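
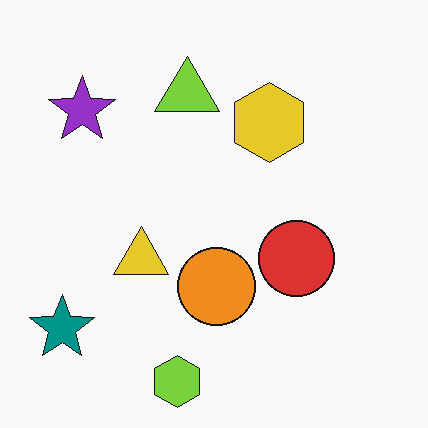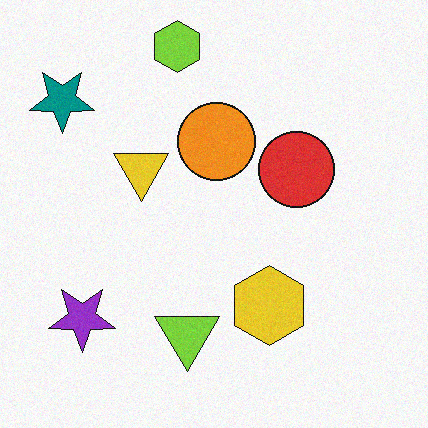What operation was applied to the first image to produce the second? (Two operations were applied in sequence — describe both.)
Flipped vertically (top ↔ bottom), then degraded with subtle gaussian noise.

The lime hexagon is in the bottom of the first image and the top of the second — shapes on opposite sides of the horizontal midline have swapped in a mirror flip. Random speckle covers the whole image, including the flat background.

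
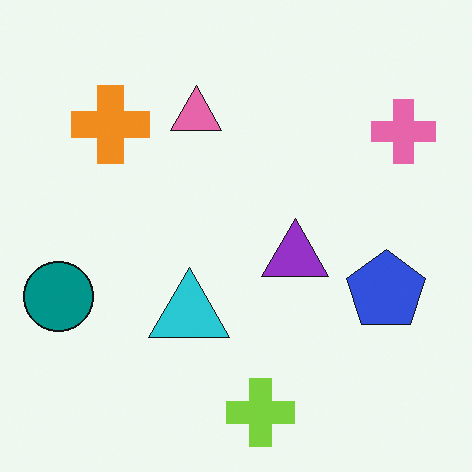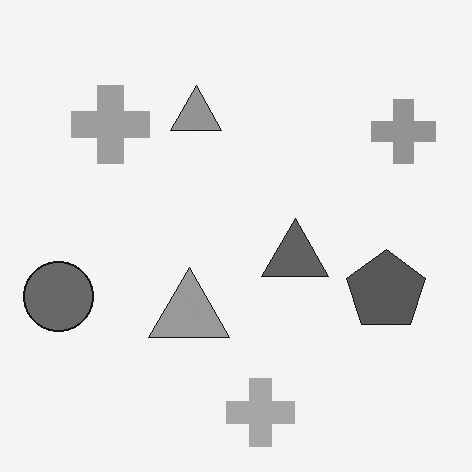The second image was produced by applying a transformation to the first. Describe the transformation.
The image was converted to grayscale.

All color is removed — every shape is now a shade of grey.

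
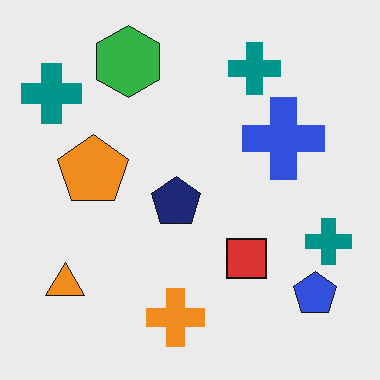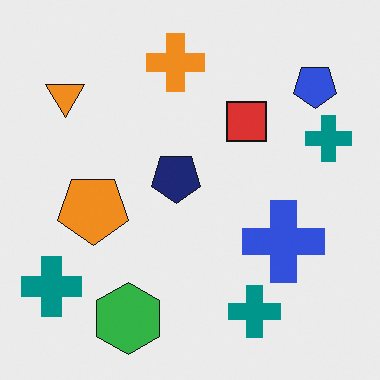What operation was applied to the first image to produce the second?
It was flipped vertically (top ↔ bottom).

The green hexagon is in the top of the first image and the bottom of the second — shapes on opposite sides of the horizontal midline have swapped in a mirror flip.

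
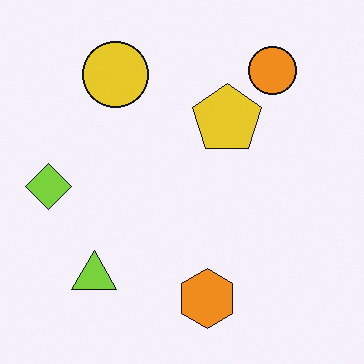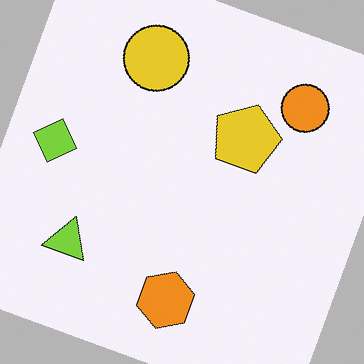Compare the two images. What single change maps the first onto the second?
Rotated clockwise by a clearly visible amount.

Every shape is tilted by the same angle and the image corners show triangular fill wedges — a whole-image rotation by a non-right angle.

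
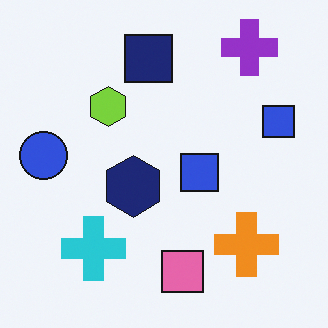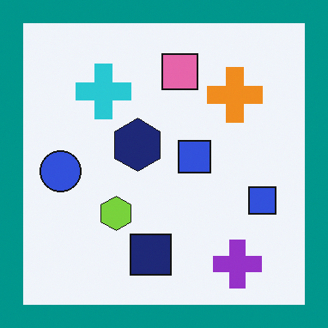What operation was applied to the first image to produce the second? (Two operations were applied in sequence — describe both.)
The second image is the first flipped vertically (top ↔ bottom), then framed with a teal border.

The purple cross is in the top-right of the first image and the bottom-right of the second — shapes on opposite sides of the horizontal midline have swapped in a mirror flip. A solid teal frame runs around the edge of the second image, with the content slightly shrunk inside it.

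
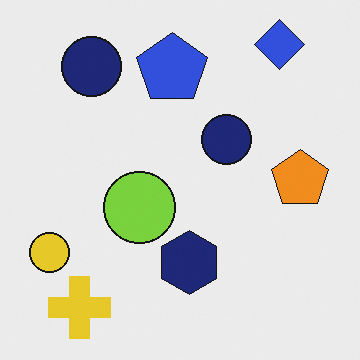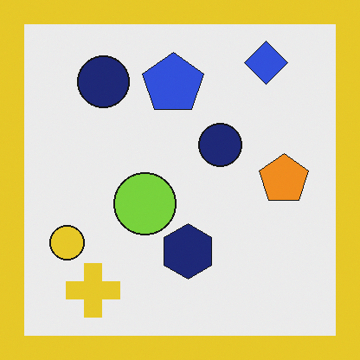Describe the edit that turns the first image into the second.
The second image is the first framed with a yellow border.

A solid yellow frame runs around the edge of the second image, with the content slightly shrunk inside it.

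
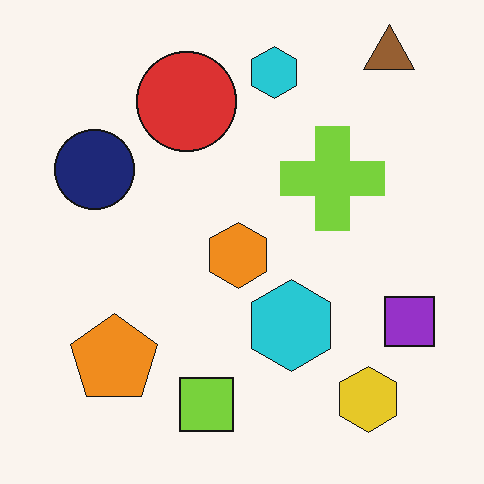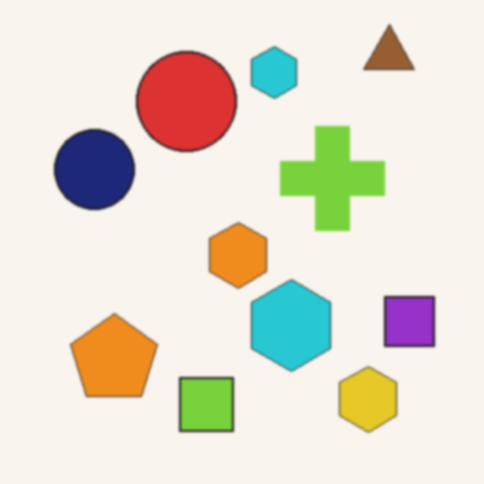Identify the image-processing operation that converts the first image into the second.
This is the original image slightly softened.

Shape edges and outlines are uniformly softened across the whole image.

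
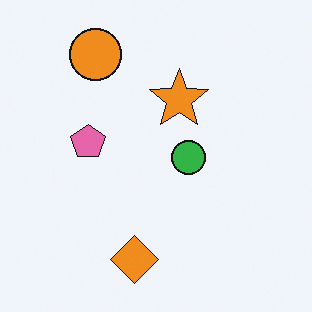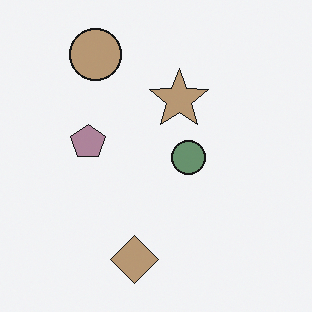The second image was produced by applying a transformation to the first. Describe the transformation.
The transformation is: heavily desaturated.

All colors are more muted and greyish — a global saturation change.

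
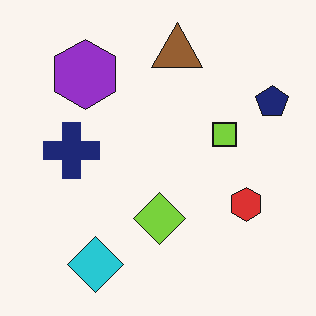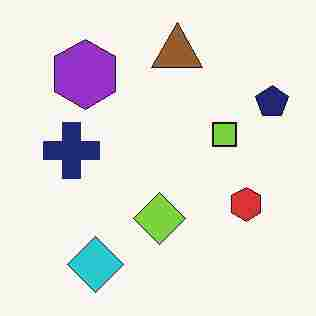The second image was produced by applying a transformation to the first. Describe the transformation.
This is the original image degraded with heavy JPEG compression.

Blocky 8×8 compression artifacts appear around shape edges and the flat background shows ringing — characteristic JPEG degradation.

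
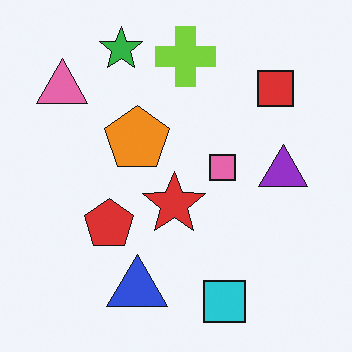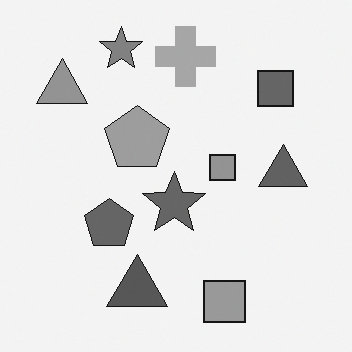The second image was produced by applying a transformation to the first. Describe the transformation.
Converted to grayscale.

All color is removed — every shape is now a shade of grey.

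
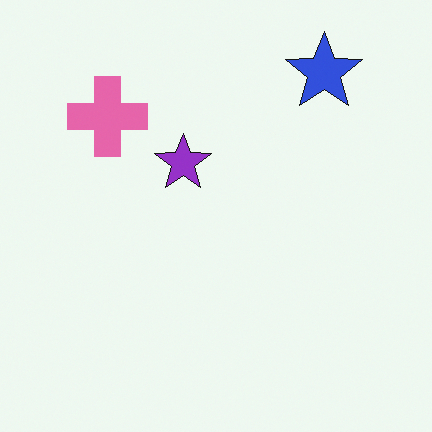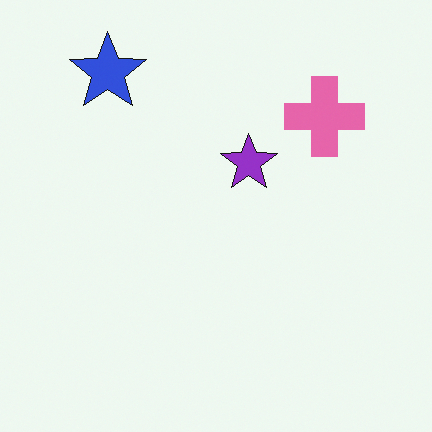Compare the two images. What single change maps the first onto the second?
Flipped horizontally (left ↔ right).

The pink cross is in the top-left of the first image and the top-right of the second — shapes on opposite sides of the vertical midline have swapped in a mirror flip.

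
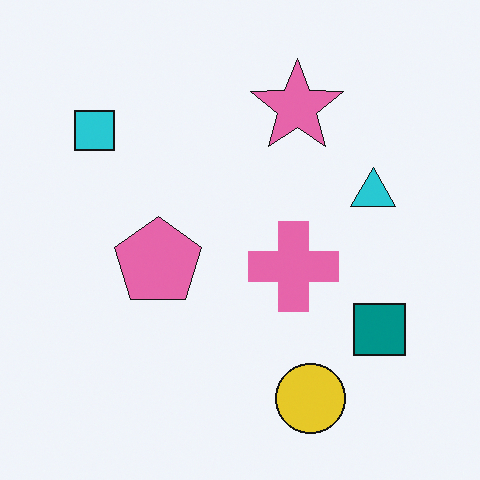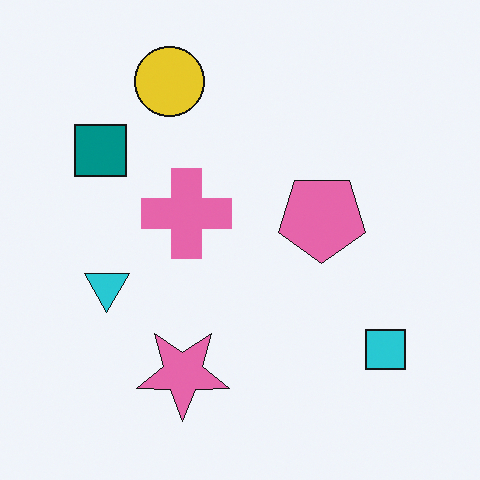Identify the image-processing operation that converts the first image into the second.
The image was rotated 180°.

The cyan square sits in the top-left of the first image and the bottom-right of the second — consistent with a whole-image 180° rotation.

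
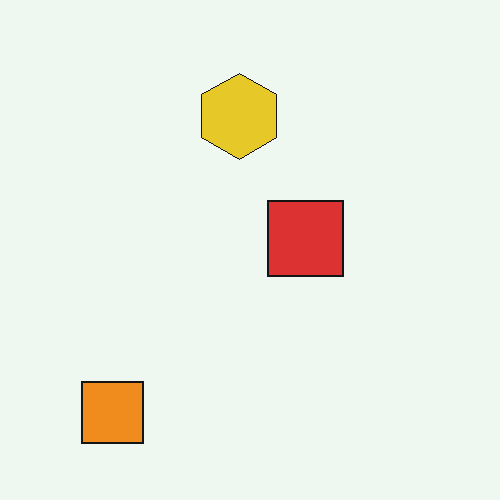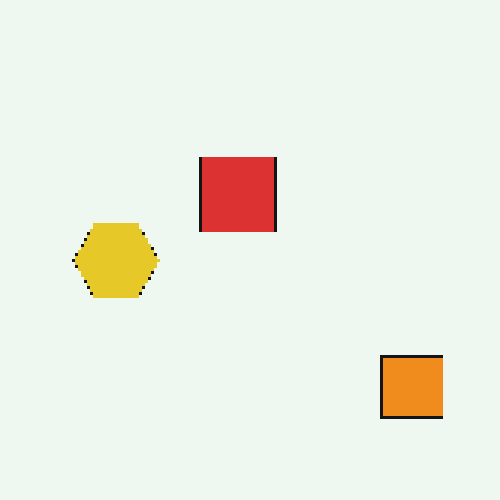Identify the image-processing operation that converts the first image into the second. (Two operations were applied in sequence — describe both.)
This is the original image rotated 90° counter-clockwise, then lightly pixelated (a mild mosaic effect).

The orange square sits in the bottom-left of the first image and the bottom-right of the second — consistent with a whole-image 90° counter-clockwise rotation. Shapes are reduced to large square blocks; fine edges and outlines are lost — a downscale-then-upscale (mosaic) effect.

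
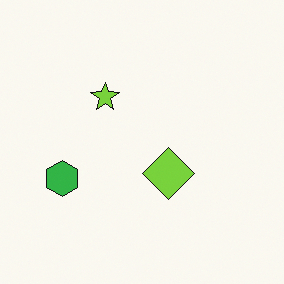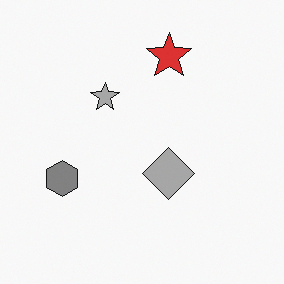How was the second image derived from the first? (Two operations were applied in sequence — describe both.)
The second image is the first converted to grayscale, then overlaid with an additional red star.

All color is removed — every shape is now a shade of grey. A red star appears in the second image that is absent from the first.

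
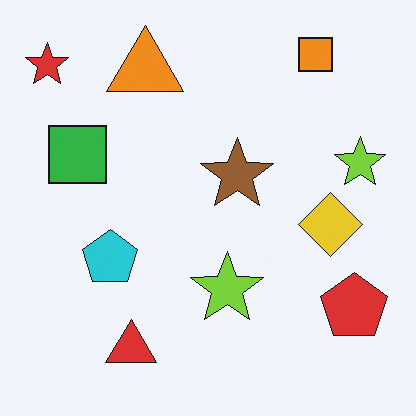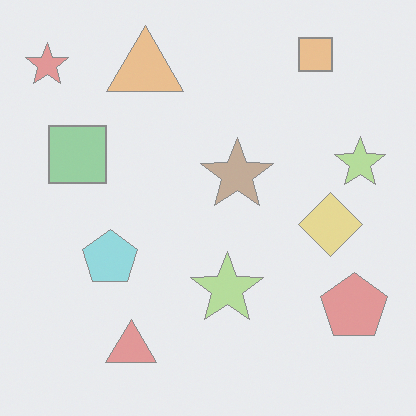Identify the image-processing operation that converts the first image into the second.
It was given much lower contrast.

Tones are pushed toward mid-grey across the whole image — a global contrast change.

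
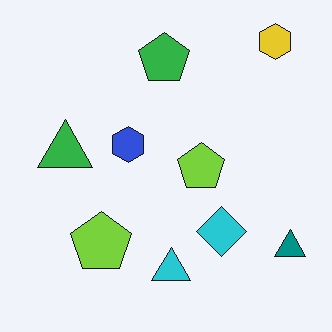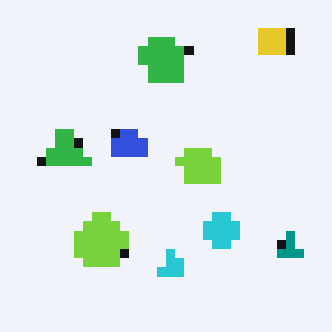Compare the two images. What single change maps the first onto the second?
It was heavily pixelated into large blocks.

Shapes are reduced to large square blocks; fine edges and outlines are lost — a downscale-then-upscale (mosaic) effect.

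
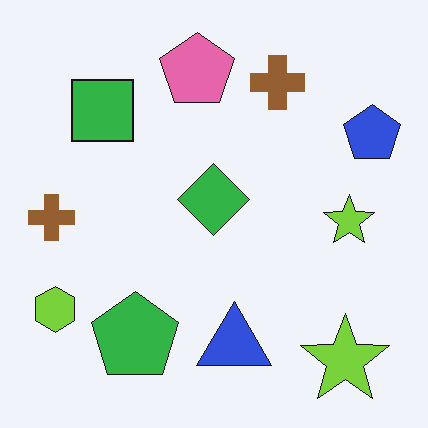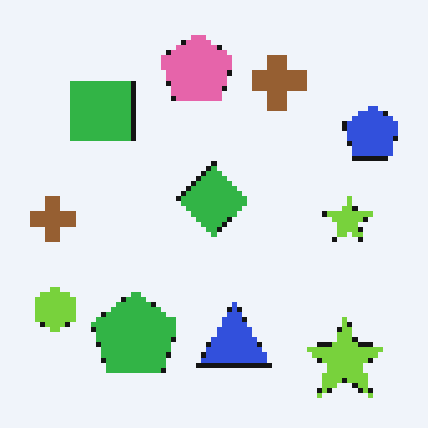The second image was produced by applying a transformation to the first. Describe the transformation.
The image was mildly pixelated.

Shapes are reduced to large square blocks; fine edges and outlines are lost — a downscale-then-upscale (mosaic) effect.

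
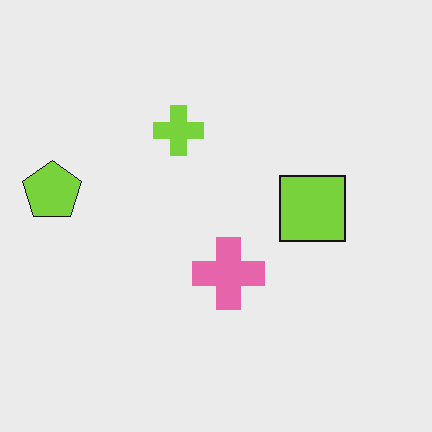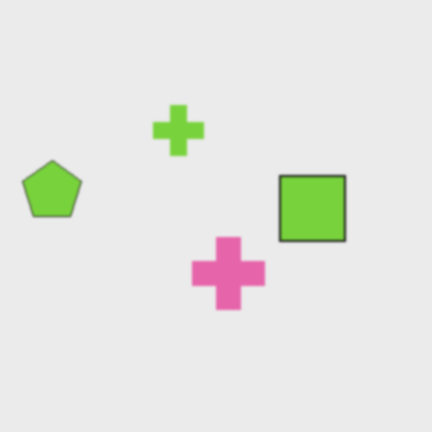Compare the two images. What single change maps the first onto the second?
Lightly blurred.

Shape edges and outlines are uniformly softened across the whole image.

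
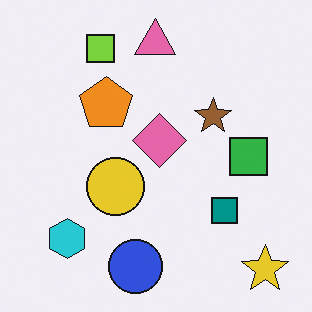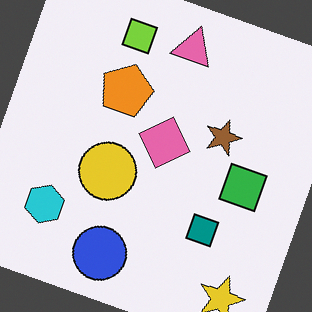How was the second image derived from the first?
This is the original image rotated clockwise by a moderate amount.

Every shape is tilted by the same angle and the image corners show triangular fill wedges — a whole-image rotation by a non-right angle.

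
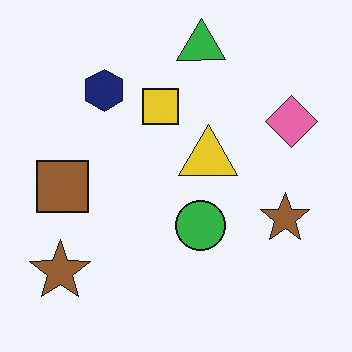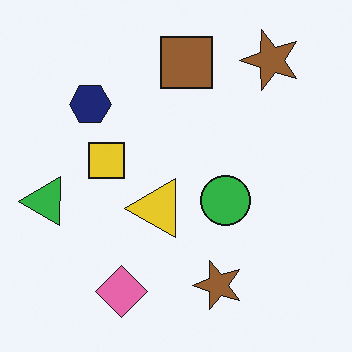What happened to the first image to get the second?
It was transposed (reflected across the top-left ↔ bottom-right diagonal).

Shapes have swapped their row and column positions — what was in the top-right is now in the bottom-left — a diagonal reflection.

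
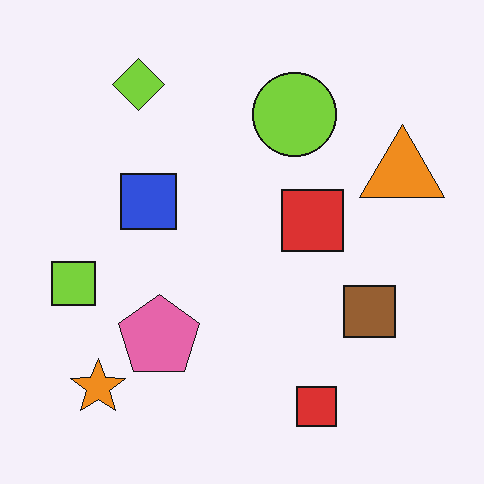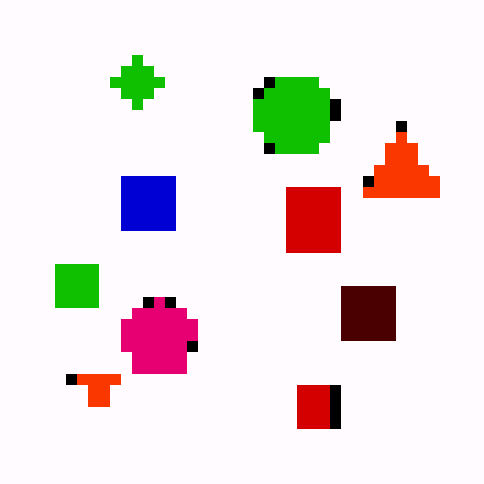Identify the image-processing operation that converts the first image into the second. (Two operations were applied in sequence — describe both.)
The second image is the first given much higher contrast, then coarsely pixelated.

Tones are pushed away from mid-grey across the whole image — a global contrast change. Shapes are reduced to large square blocks; fine edges and outlines are lost — a downscale-then-upscale (mosaic) effect.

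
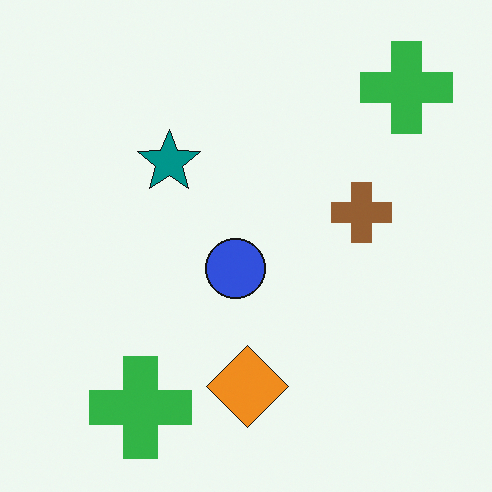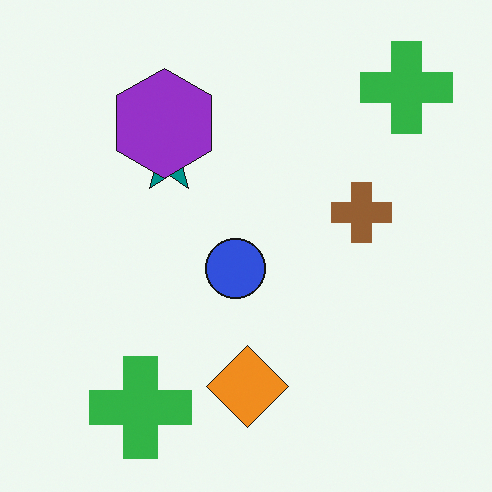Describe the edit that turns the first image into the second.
The transformation is: overlaid with an additional purple hexagon.

A purple hexagon appears in the second image that is absent from the first.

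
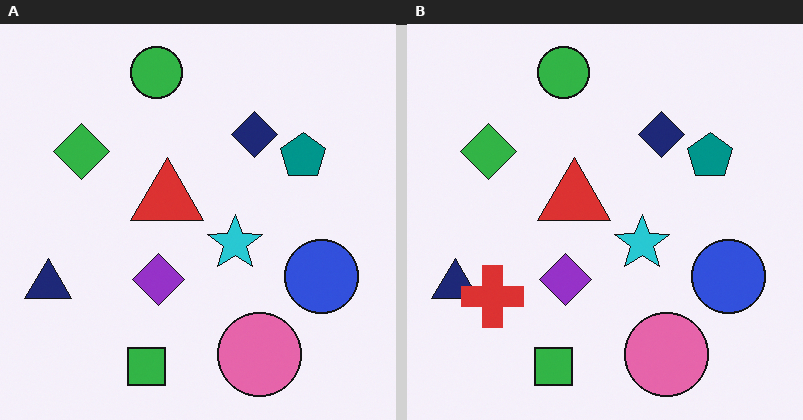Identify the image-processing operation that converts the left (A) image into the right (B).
Overlaid with an additional red cross.

A red cross appears in the right (B) image that is absent from the left (A).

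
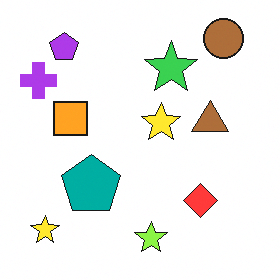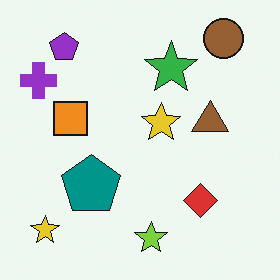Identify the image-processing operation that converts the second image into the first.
The first image is the second brightened a little.

Every pixel — background and shapes alike — is uniformly brightened.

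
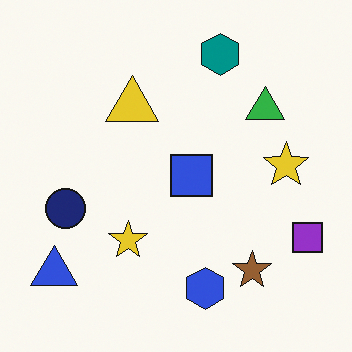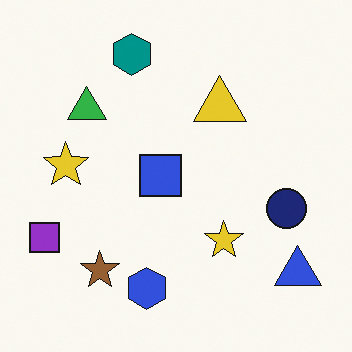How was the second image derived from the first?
Flipped horizontally (left ↔ right).

The purple square is in the bottom-right of the first image and the bottom-left of the second — shapes on opposite sides of the vertical midline have swapped in a mirror flip.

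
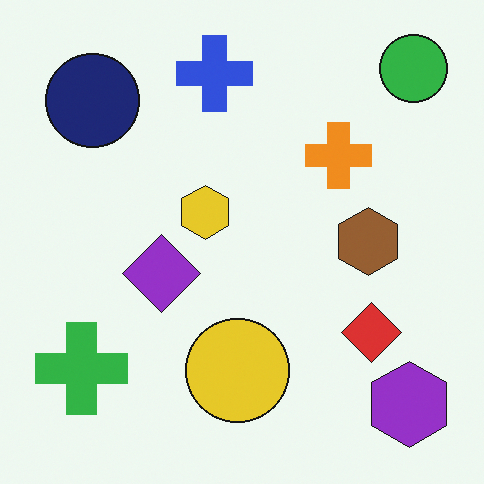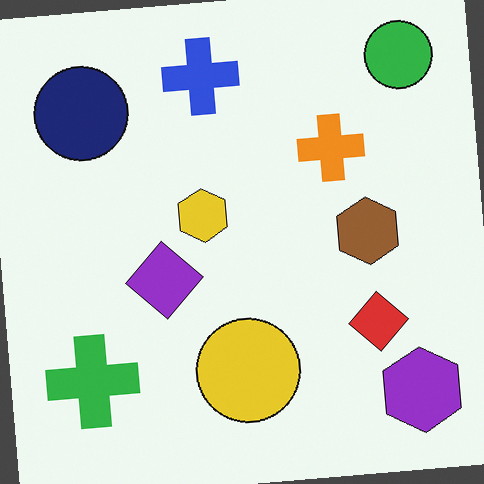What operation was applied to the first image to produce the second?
It was rotated counter-clockwise by a slight angle.

Every shape is tilted by the same angle and the image corners show triangular fill wedges — a whole-image rotation by a non-right angle.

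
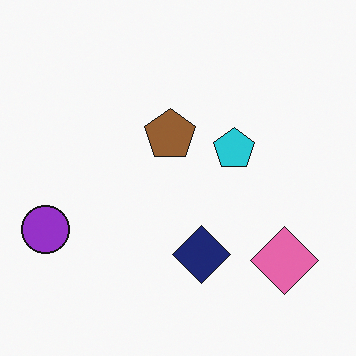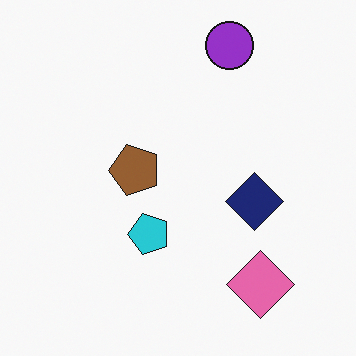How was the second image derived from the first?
The transformation is: transposed (reflected across the top-left ↔ bottom-right diagonal).

Shapes have swapped their row and column positions — what was in the top-right is now in the bottom-left — a diagonal reflection.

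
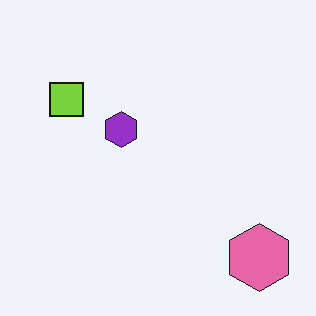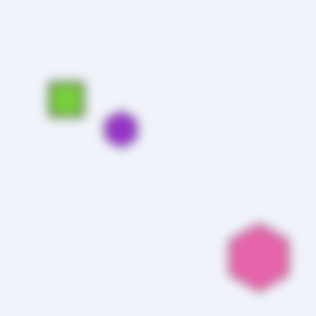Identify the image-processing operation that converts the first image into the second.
The transformation is: heavily blurred.

Shape edges and outlines are uniformly softened across the whole image.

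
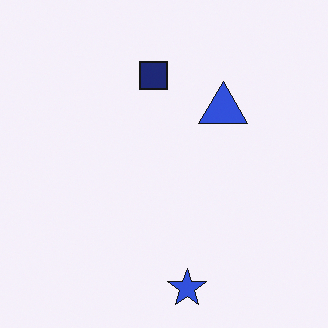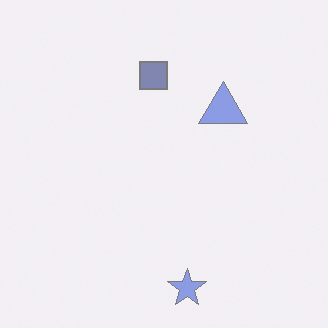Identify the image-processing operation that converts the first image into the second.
Given much lower contrast.

Tones are pushed toward mid-grey across the whole image — a global contrast change.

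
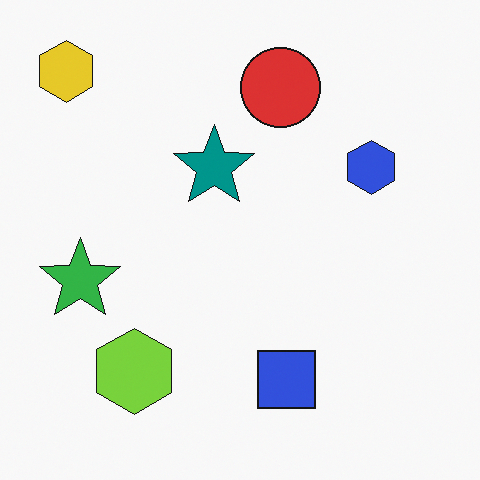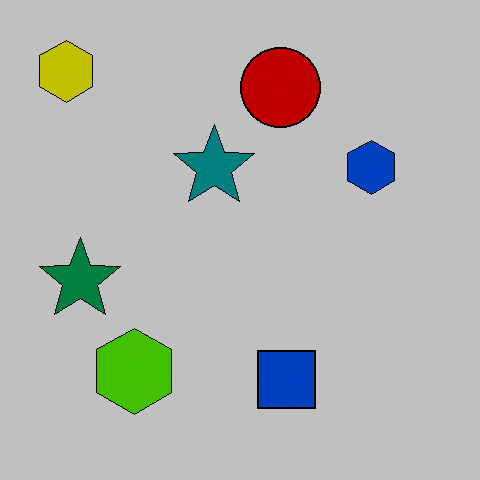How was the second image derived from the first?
The transformation is: heavily posterized to just a handful of flat colors.

Each flat color has snapped to a coarser quantized level — most visibly, the near-white background has dropped to a flat grey.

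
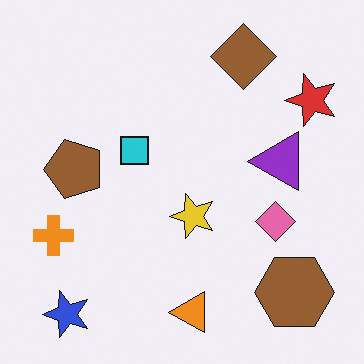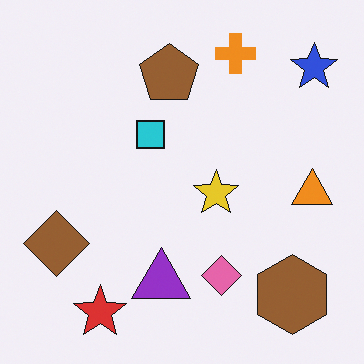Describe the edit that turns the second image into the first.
The image was transposed (reflected across the top-left ↔ bottom-right diagonal).

Shapes have swapped their row and column positions — what was in the top-right is now in the bottom-left — a diagonal reflection.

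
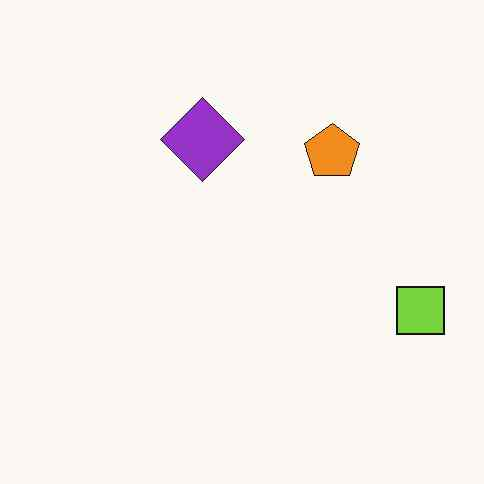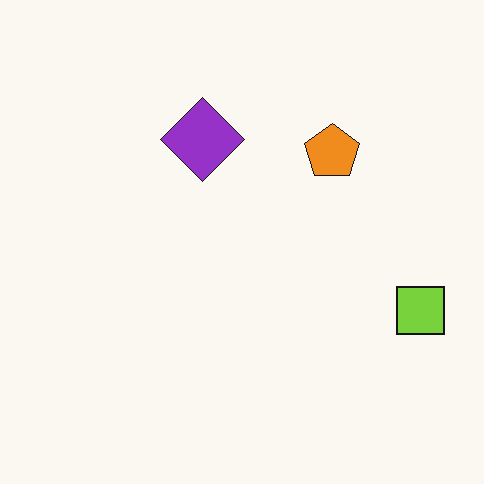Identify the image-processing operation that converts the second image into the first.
It was given moderate JPEG compression.

Blocky 8×8 compression artifacts appear around shape edges and the flat background shows ringing — characteristic JPEG degradation.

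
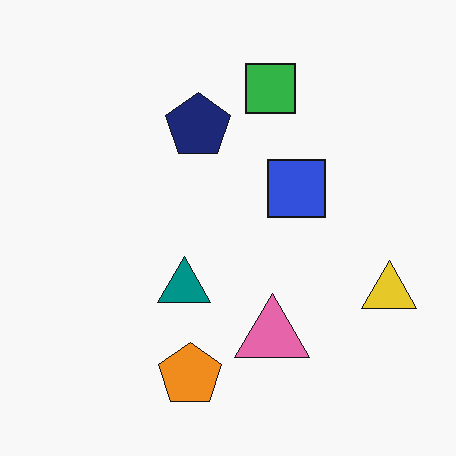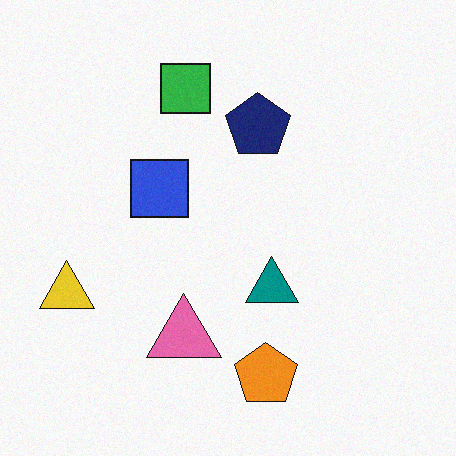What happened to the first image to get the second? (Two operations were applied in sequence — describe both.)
The second image is the first degraded with subtle gaussian noise, then flipped horizontally (left ↔ right).

Random speckle covers the whole image, including the flat background. The yellow triangle is in the right of the first image and the left of the second — shapes on opposite sides of the vertical midline have swapped in a mirror flip.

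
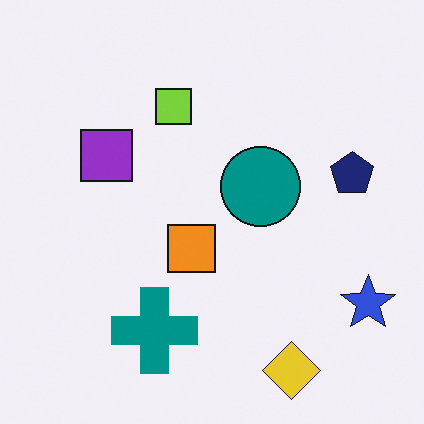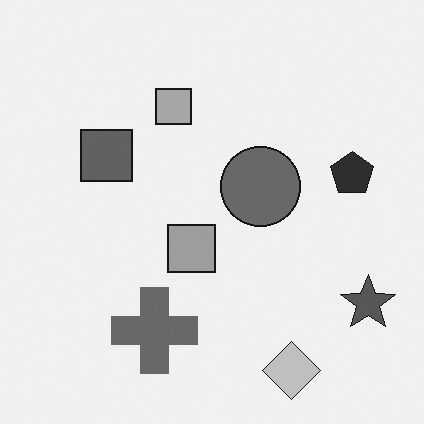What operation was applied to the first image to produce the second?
Converted to grayscale.

All color is removed — every shape is now a shade of grey.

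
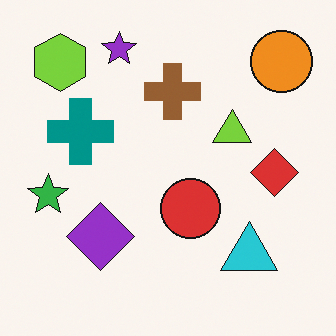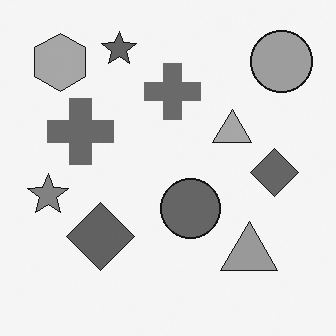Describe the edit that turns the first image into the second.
The image was converted to grayscale.

All color is removed — every shape is now a shade of grey.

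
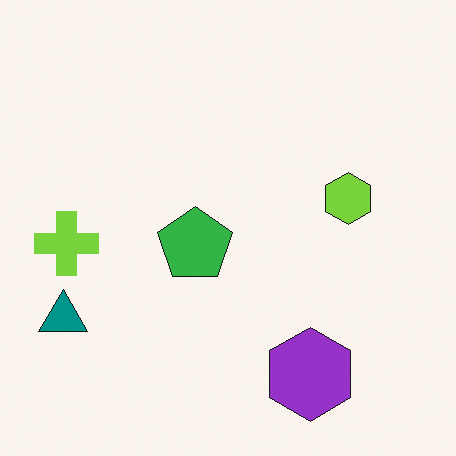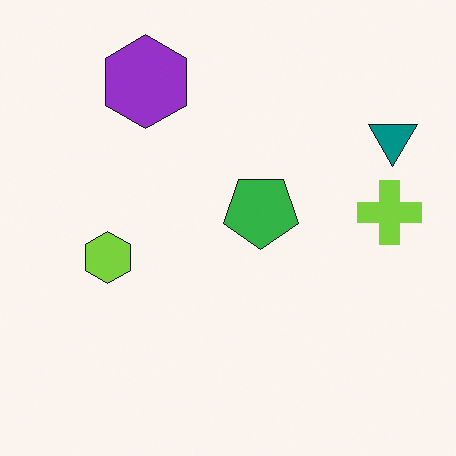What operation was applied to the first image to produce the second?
The image was rotated 180°.

The teal triangle sits in the bottom-left of the first image and the top-right of the second — consistent with a whole-image 180° rotation.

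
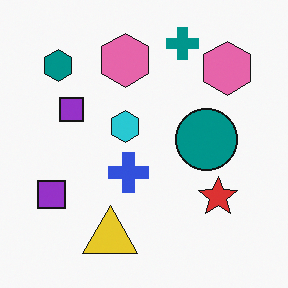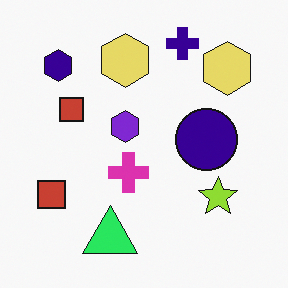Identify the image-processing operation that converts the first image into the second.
This is the original image hue-shifted by a moderate amount.

Every shape's color has rotated by the same amount around the hue wheel — a uniform hue shift.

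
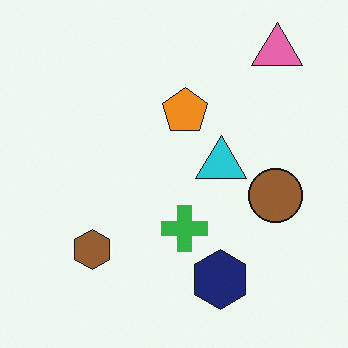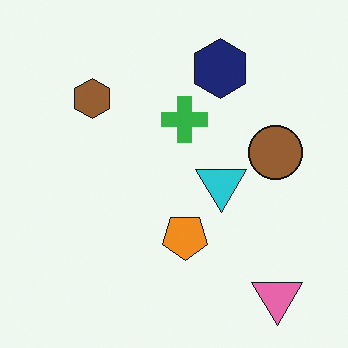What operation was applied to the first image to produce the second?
The second image is the first flipped vertically (top ↔ bottom).

The pink triangle is in the top-right of the first image and the bottom-right of the second — shapes on opposite sides of the horizontal midline have swapped in a mirror flip.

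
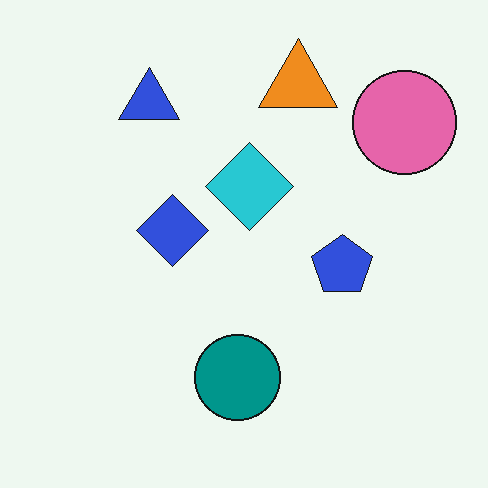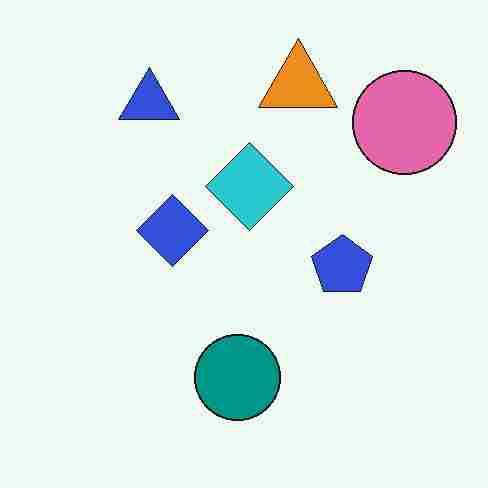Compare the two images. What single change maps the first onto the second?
The transformation is: degraded with heavy JPEG compression.

Blocky 8×8 compression artifacts appear around shape edges and the flat background shows ringing — characteristic JPEG degradation.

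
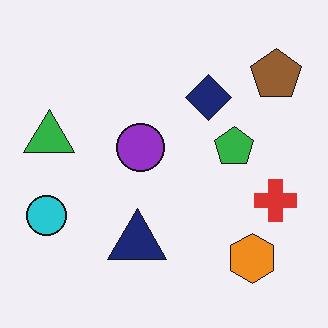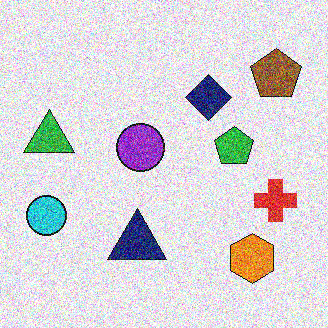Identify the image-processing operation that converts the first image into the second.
The image was degraded with strong gaussian noise.

Random speckle covers the whole image, including the flat background.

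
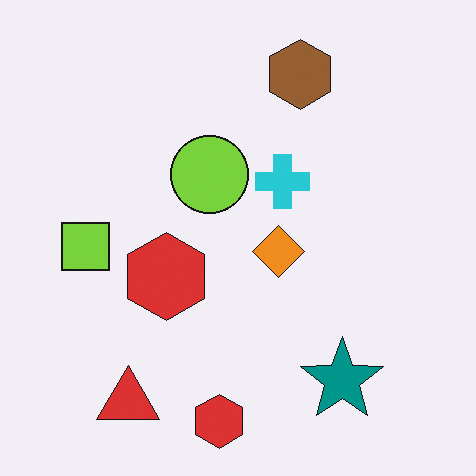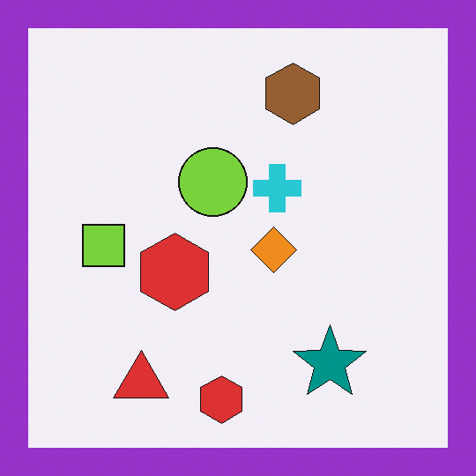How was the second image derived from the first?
The second image is the first framed with a purple border.

A solid purple frame runs around the edge of the second image, with the content slightly shrunk inside it.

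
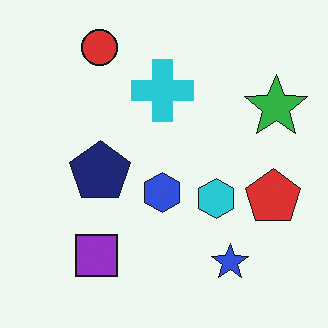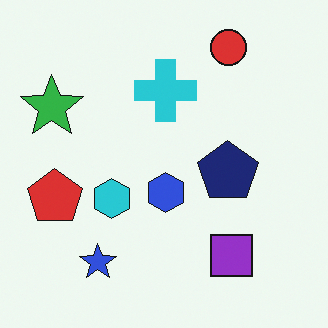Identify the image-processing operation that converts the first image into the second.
The transformation is: flipped horizontally (left ↔ right).

The green star is in the top-right of the first image and the top-left of the second — shapes on opposite sides of the vertical midline have swapped in a mirror flip.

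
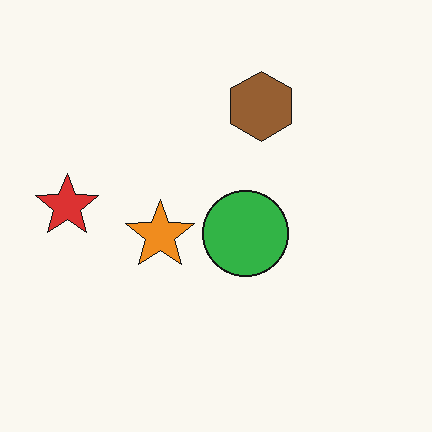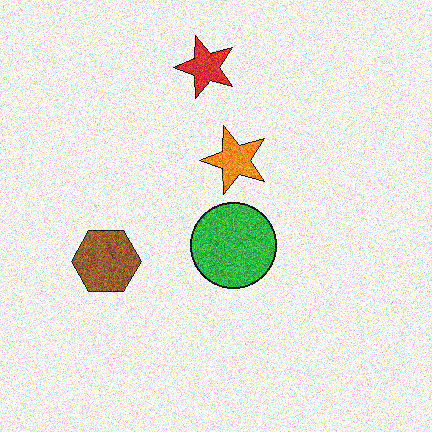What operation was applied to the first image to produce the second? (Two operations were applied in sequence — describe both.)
The image was transposed (reflected across the top-left ↔ bottom-right diagonal), then degraded with heavy additive noise.

Shapes have swapped their row and column positions — what was in the top-right is now in the bottom-left — a diagonal reflection. Random speckle covers the whole image, including the flat background.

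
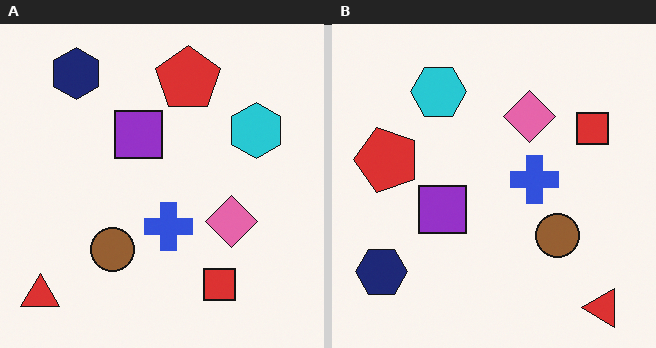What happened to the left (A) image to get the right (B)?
The right (B) image is the left (A) rotated 90° counter-clockwise.

The red triangle sits in the bottom-left of the left (A) image and the bottom-right of the right (B) — consistent with a whole-image 90° counter-clockwise rotation.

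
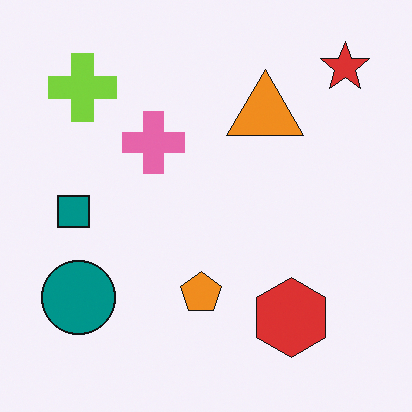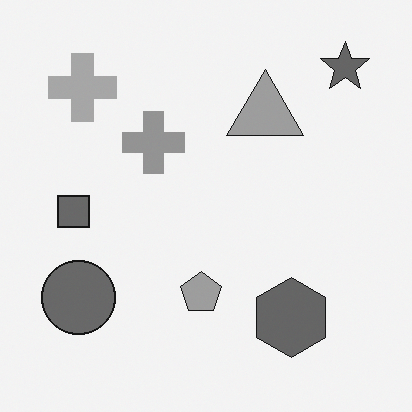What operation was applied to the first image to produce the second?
It was converted to grayscale.

All color is removed — every shape is now a shade of grey.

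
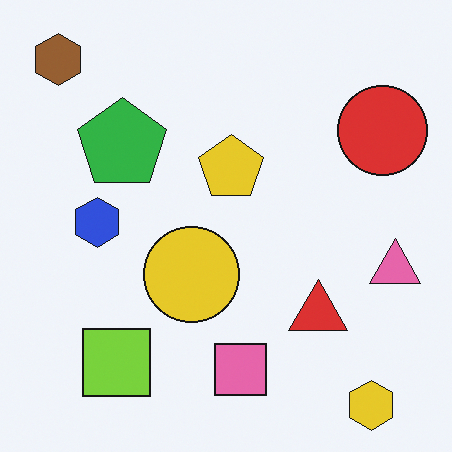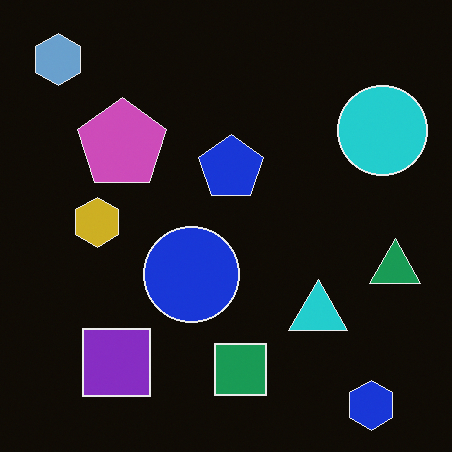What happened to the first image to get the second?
The second image is the first color-inverted (negative).

The light background has become dark and every shape's color is its complement — a photographic negative.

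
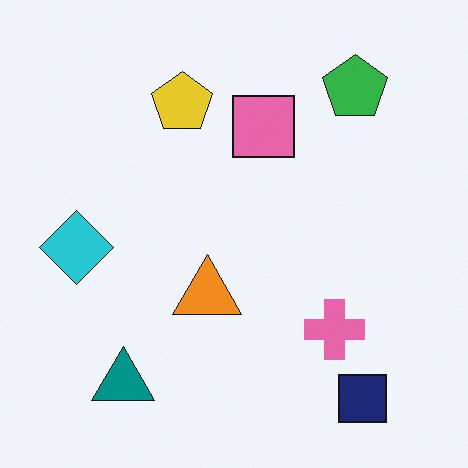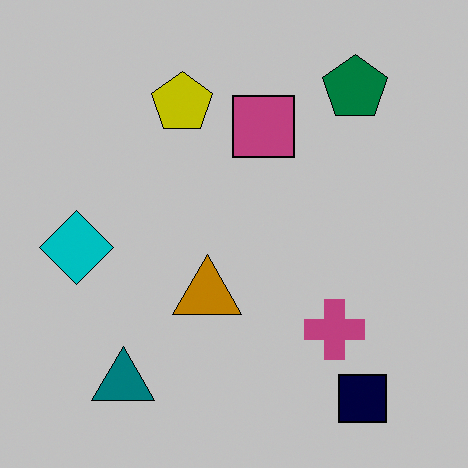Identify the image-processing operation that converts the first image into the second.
The second image is the first heavily posterized to just a handful of flat colors.

Each flat color has snapped to a coarser quantized level — most visibly, the near-white background has dropped to a flat grey.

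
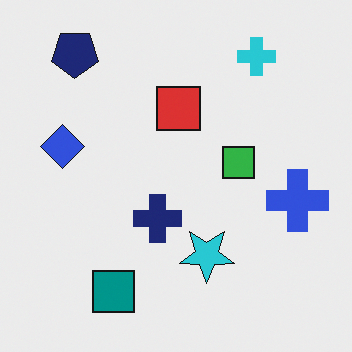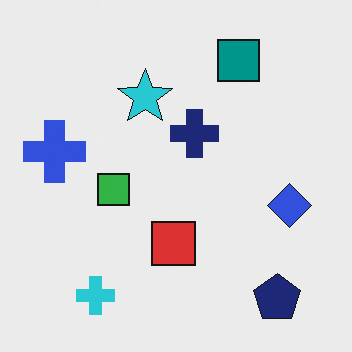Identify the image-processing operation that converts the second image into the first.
The transformation is: rotated 180°.

The navy pentagon sits in the bottom-right of the second image and the top-left of the first — consistent with a whole-image 180° rotation.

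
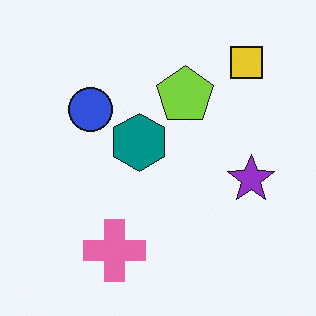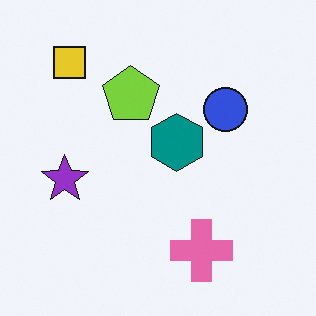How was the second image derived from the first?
The second image is the first flipped horizontally (left ↔ right).

The purple star is in the right of the first image and the left of the second — shapes on opposite sides of the vertical midline have swapped in a mirror flip.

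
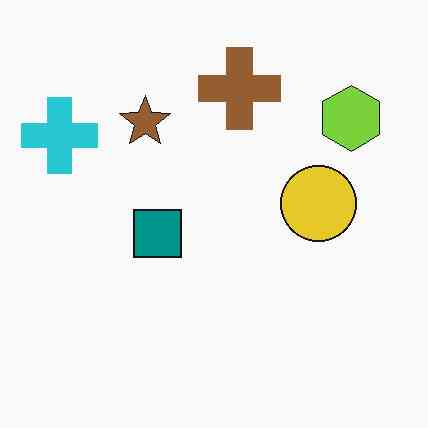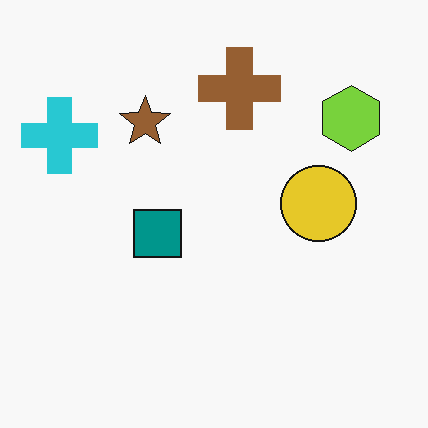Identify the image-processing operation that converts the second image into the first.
JPEG-compressed with visible artifacts.

Blocky 8×8 compression artifacts appear around shape edges and the flat background shows ringing — characteristic JPEG degradation.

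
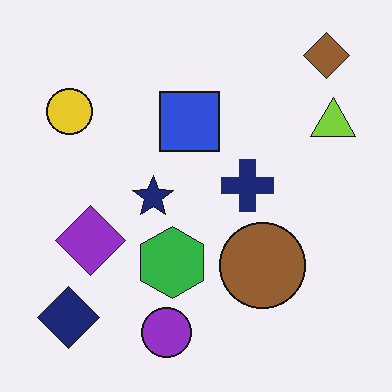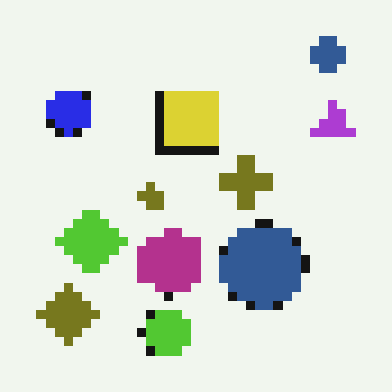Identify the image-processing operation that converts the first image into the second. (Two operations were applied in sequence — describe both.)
Hue-shifted by a large amount, then heavily pixelated into large blocks.

Every shape's color has rotated by the same amount around the hue wheel — a uniform hue shift. Shapes are reduced to large square blocks; fine edges and outlines are lost — a downscale-then-upscale (mosaic) effect.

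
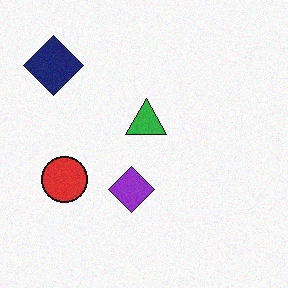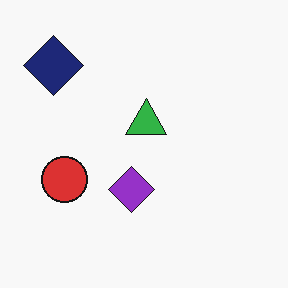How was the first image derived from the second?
It was degraded with a light layer of grain.

Random speckle covers the whole image, including the flat background.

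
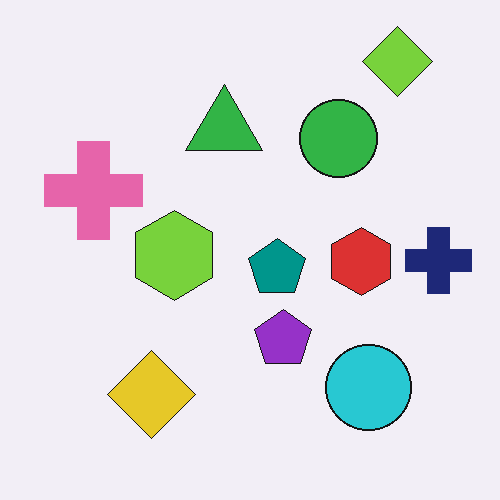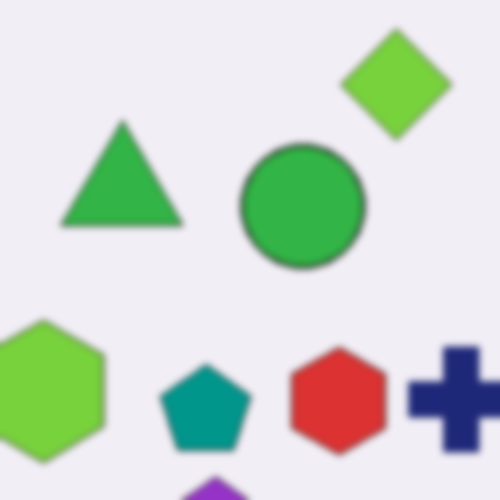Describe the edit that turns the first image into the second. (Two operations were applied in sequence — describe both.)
Cropped to a modestly smaller region and rescaled, then moderately blurred.

The visible shapes are larger and the field of view is narrower; shapes near the original edges may be partly or wholly outside the frame — a crop-and-rescale. Shape edges and outlines are uniformly softened across the whole image.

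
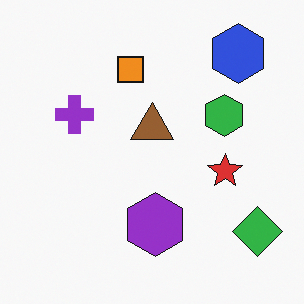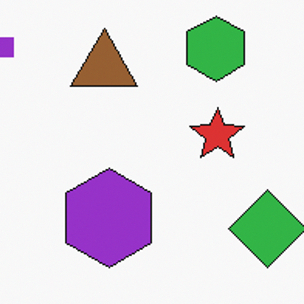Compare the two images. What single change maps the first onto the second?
Cropped slightly and scaled back up.

The visible shapes are larger and the field of view is narrower; shapes near the original edges may be partly or wholly outside the frame — a crop-and-rescale.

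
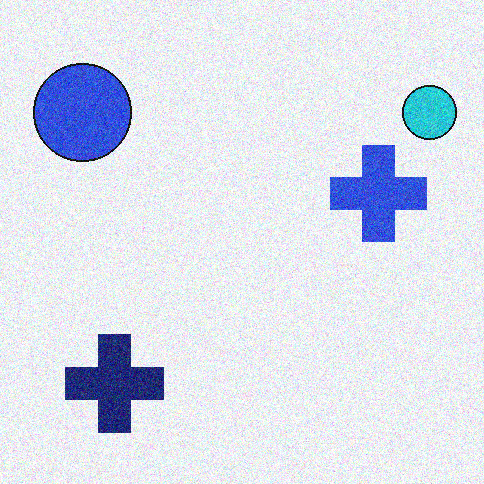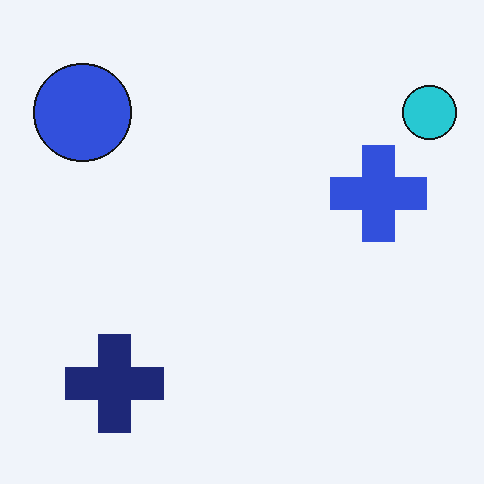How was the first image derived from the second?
The first image is the second degraded with moderate additive noise.

Random speckle covers the whole image, including the flat background.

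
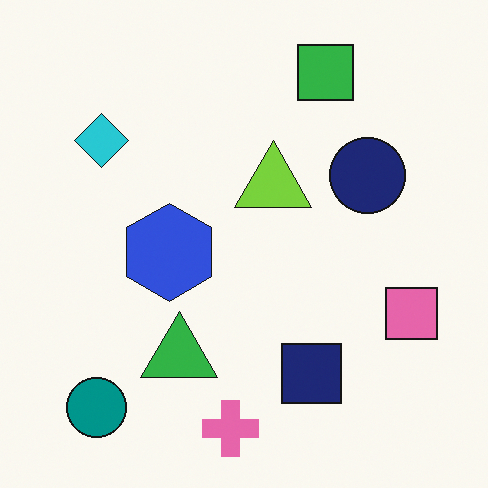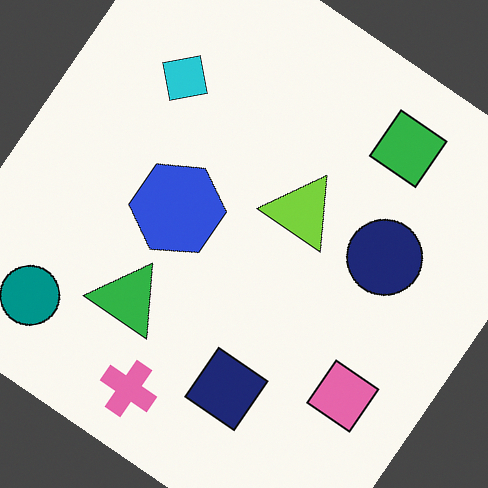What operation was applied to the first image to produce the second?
The transformation is: rotated clockwise by a large amount — several tens of degrees.

Every shape is tilted by the same angle and the image corners show triangular fill wedges — a whole-image rotation by a non-right angle.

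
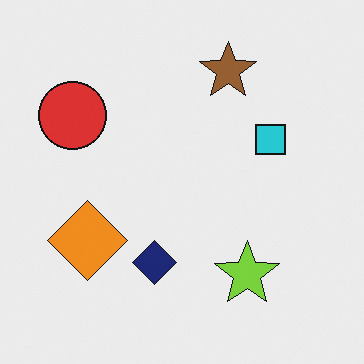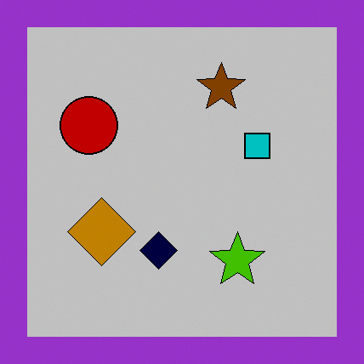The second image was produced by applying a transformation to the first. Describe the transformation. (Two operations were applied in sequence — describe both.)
The image was aggressively posterized, then framed with a purple border.

Each flat color has snapped to a coarser quantized level — most visibly, the near-white background has dropped to a flat grey. A solid purple frame runs around the edge of the second image, with the content slightly shrunk inside it.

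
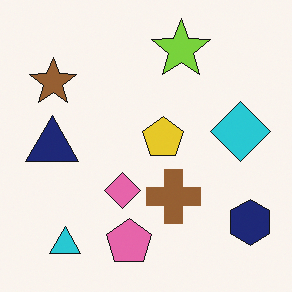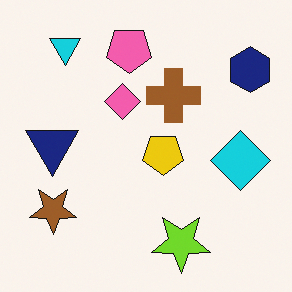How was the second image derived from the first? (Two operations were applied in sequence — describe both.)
The transformation is: slightly oversaturated, then flipped vertically (top ↔ bottom).

All colors are more vivid — a global saturation change. The cyan triangle is in the bottom-left of the first image and the top-left of the second — shapes on opposite sides of the horizontal midline have swapped in a mirror flip.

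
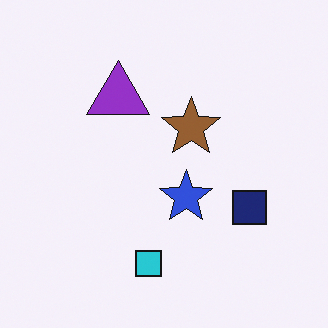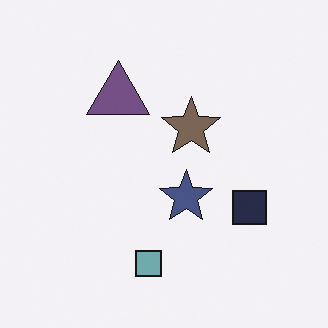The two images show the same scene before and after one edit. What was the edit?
It was heavily desaturated.

All colors are more muted and greyish — a global saturation change.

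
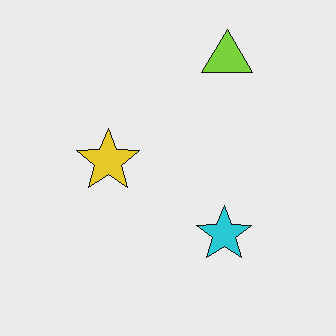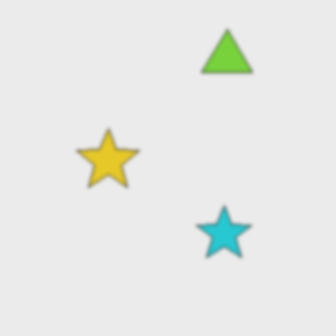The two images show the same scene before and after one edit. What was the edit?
The second image is the first given a subtle gaussian blur.

Shape edges and outlines are uniformly softened across the whole image.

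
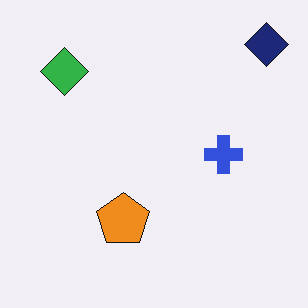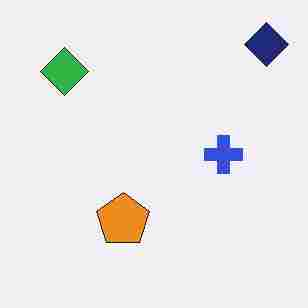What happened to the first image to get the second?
It was heavily JPEG-compressed with obvious blocking artifacts.

Blocky 8×8 compression artifacts appear around shape edges and the flat background shows ringing — characteristic JPEG degradation.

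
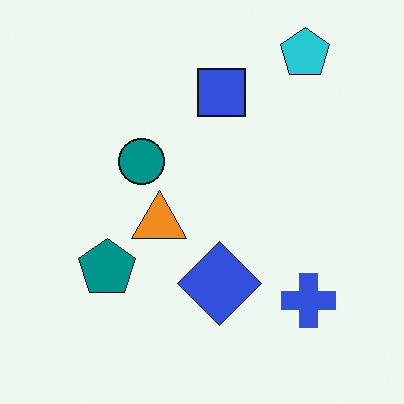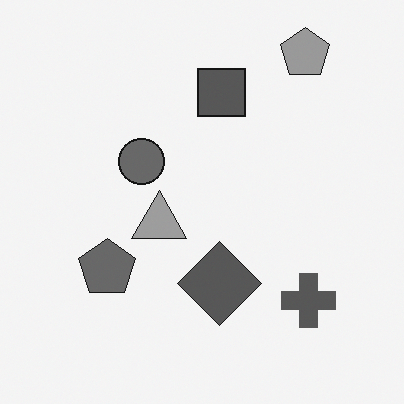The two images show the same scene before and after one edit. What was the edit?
This is the original image converted to grayscale.

All color is removed — every shape is now a shade of grey.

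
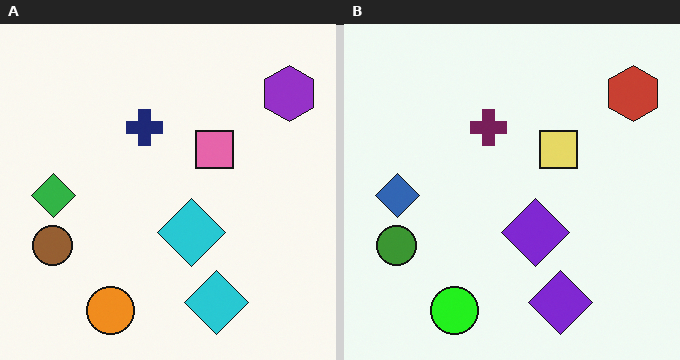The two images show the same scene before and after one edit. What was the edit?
The image was hue-shifted noticeably.

Every shape's color has rotated by the same amount around the hue wheel — a uniform hue shift.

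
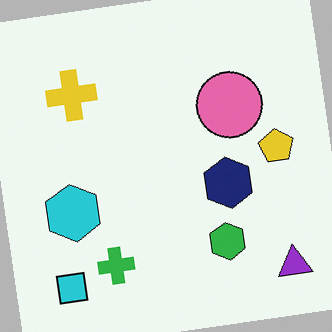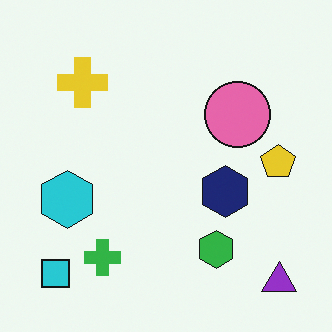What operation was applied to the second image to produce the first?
The transformation is: rotated counter-clockwise by a few degrees.

Every shape is tilted by the same angle and the image corners show triangular fill wedges — a whole-image rotation by a non-right angle.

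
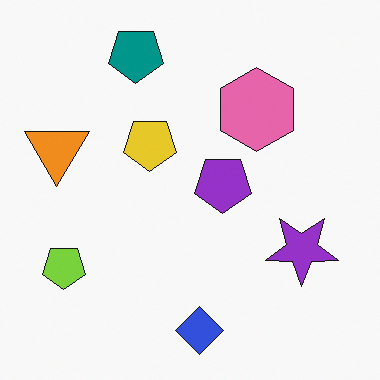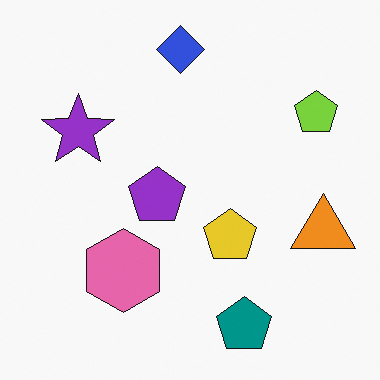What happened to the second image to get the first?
The first image is the second rotated 180°.

The lime pentagon sits in the top-right of the second image and the bottom-left of the first — consistent with a whole-image 180° rotation.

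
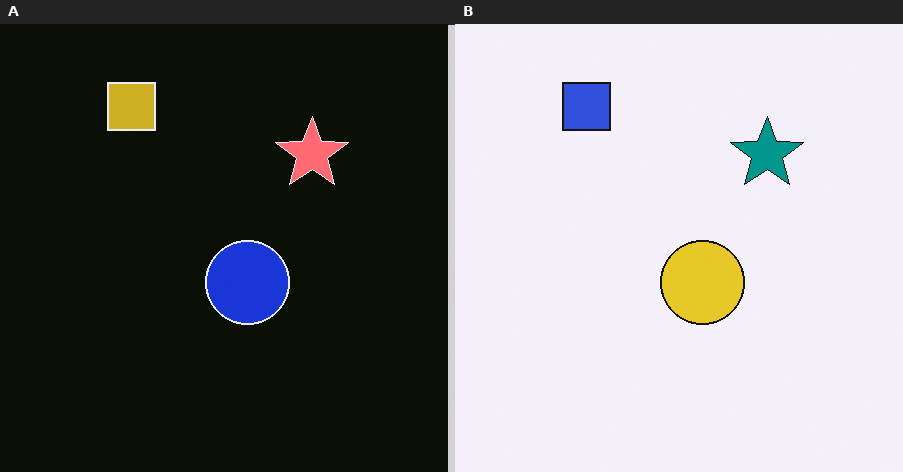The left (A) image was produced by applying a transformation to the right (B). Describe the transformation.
This is the original image color-inverted (negative).

The light background has become dark and every shape's color is its complement — a photographic negative.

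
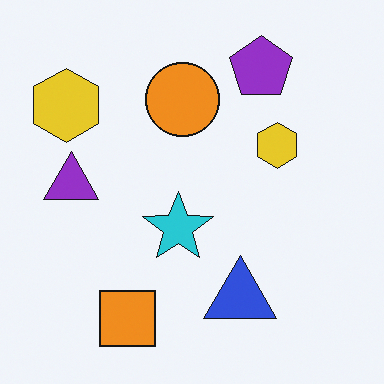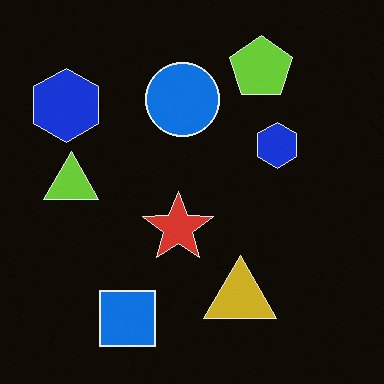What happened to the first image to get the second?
This is the original image color-inverted (negative).

The light background has become dark and every shape's color is its complement — a photographic negative.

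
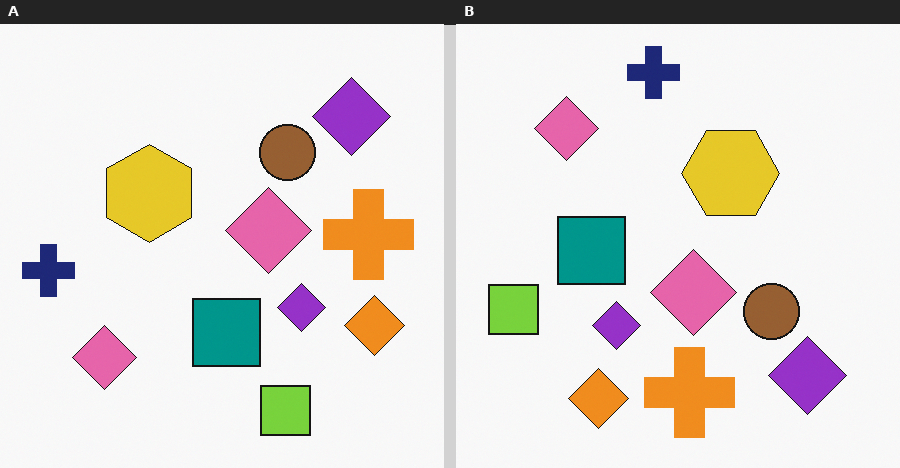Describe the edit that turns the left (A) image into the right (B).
The transformation is: rotated 90° clockwise.

The lime square sits in the bottom of the left (A) image and the left of the right (B) — consistent with a whole-image 90° clockwise rotation.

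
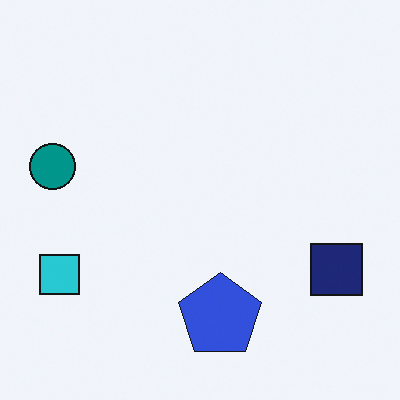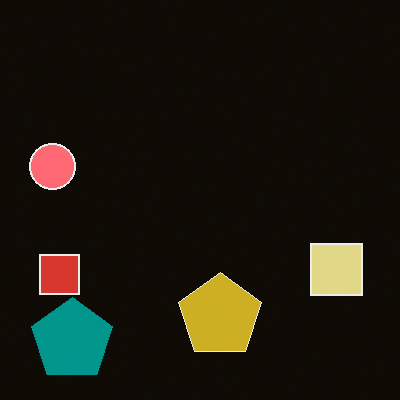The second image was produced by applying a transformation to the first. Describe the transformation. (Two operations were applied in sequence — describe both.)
Color-inverted (negative), then overlaid with an additional teal pentagon.

The light background has become dark and every shape's color is its complement — a photographic negative. A teal pentagon appears in the second image that is absent from the first.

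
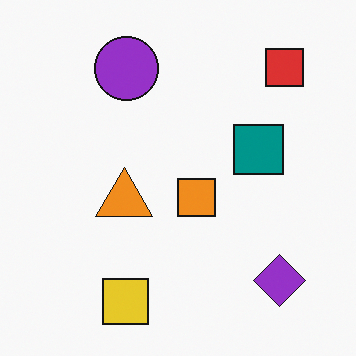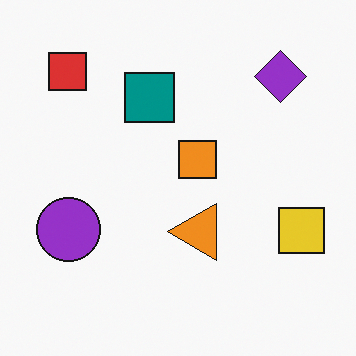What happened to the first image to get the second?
It was rotated 90° counter-clockwise.

The red square sits in the top-right of the first image and the top-left of the second — consistent with a whole-image 90° counter-clockwise rotation.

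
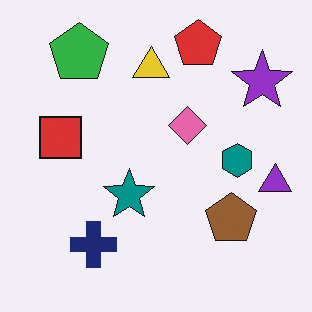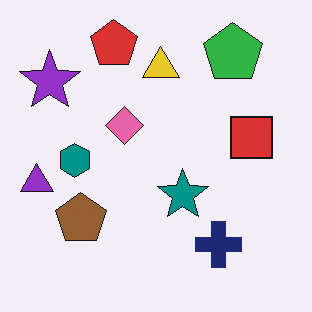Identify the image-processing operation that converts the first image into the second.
It was flipped horizontally (left ↔ right).

The purple triangle is in the right of the first image and the left of the second — shapes on opposite sides of the vertical midline have swapped in a mirror flip.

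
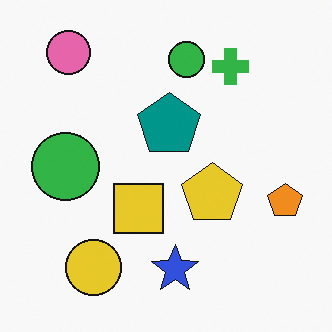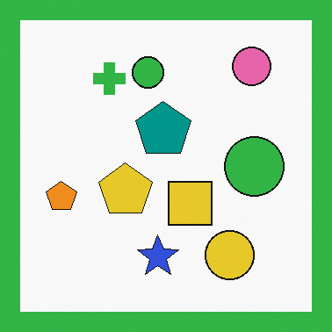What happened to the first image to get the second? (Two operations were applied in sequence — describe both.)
Flipped horizontally (left ↔ right), then framed with a green border.

The orange pentagon is in the right of the first image and the left of the second — shapes on opposite sides of the vertical midline have swapped in a mirror flip. A solid green frame runs around the edge of the second image, with the content slightly shrunk inside it.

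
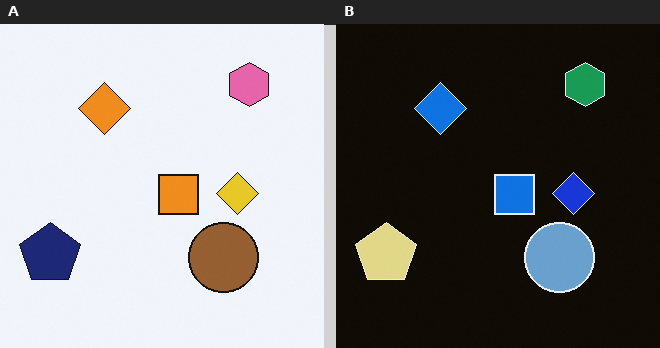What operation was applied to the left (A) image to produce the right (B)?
It was color-inverted (negative).

The light background has become dark and every shape's color is its complement — a photographic negative.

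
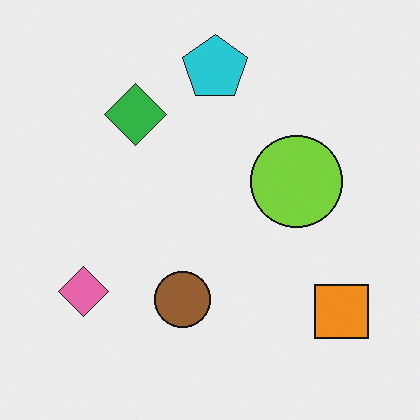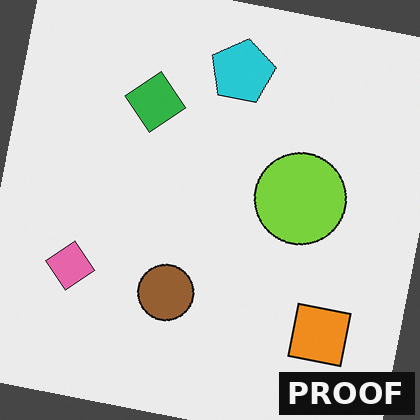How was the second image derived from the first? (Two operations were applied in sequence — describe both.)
This is the original image rotated clockwise by a small amount, then watermarked with the text "PROOF" in the lower-right corner.

Every shape is tilted by the same angle and the image corners show triangular fill wedges — a whole-image rotation by a non-right angle. A dark label reading "PROOF" appears in the lower-right corner.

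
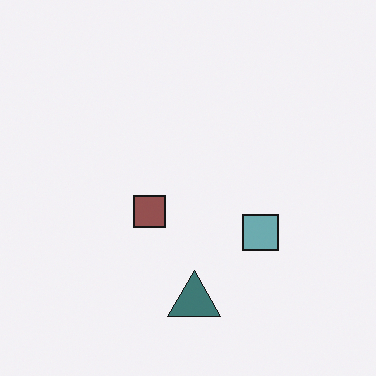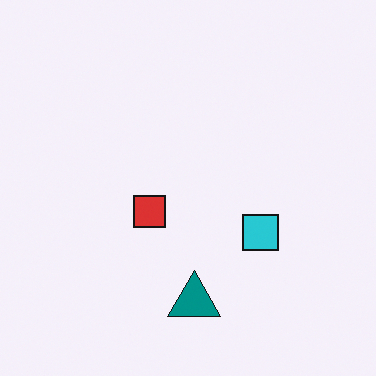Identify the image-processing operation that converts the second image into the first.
This is the original image heavily desaturated.

All colors are more muted and greyish — a global saturation change.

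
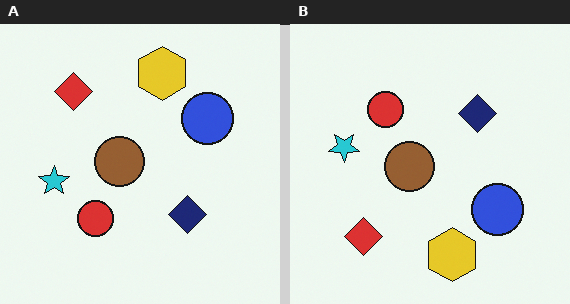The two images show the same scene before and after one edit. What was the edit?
Flipped vertically (top ↔ bottom).

The yellow hexagon is in the top of the left (A) image and the bottom of the right (B) — shapes on opposite sides of the horizontal midline have swapped in a mirror flip.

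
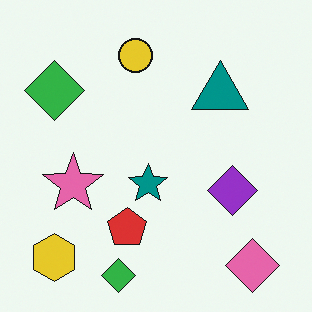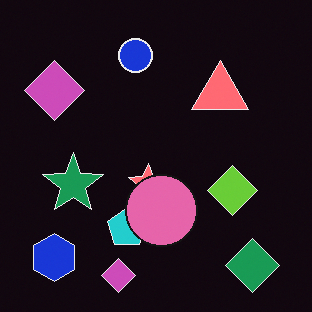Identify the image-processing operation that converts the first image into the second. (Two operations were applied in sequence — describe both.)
Color-inverted (negative), then overlaid with an additional pink circle.

The light background has become dark and every shape's color is its complement — a photographic negative. A pink circle appears in the second image that is absent from the first.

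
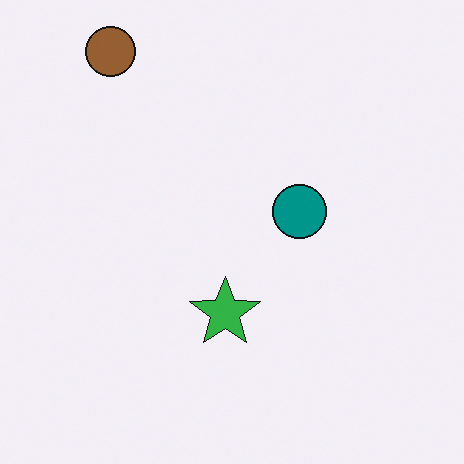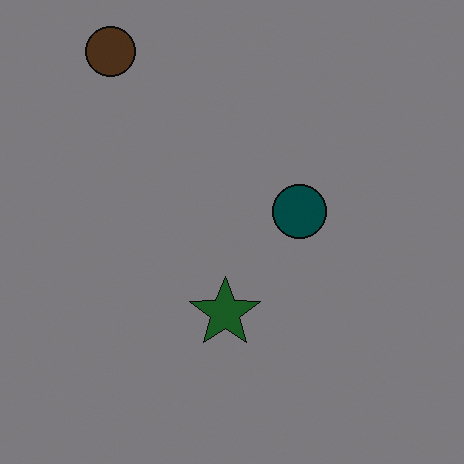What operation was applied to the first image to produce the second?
Noticeably darkened.

Every pixel — background and shapes alike — is uniformly darkened.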